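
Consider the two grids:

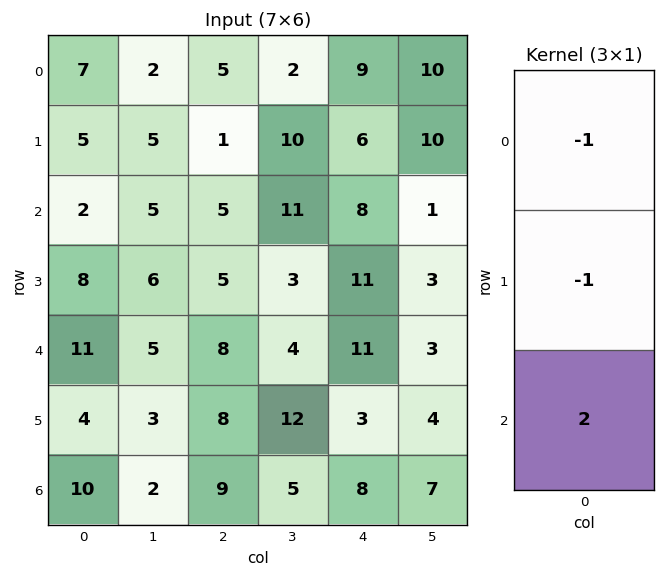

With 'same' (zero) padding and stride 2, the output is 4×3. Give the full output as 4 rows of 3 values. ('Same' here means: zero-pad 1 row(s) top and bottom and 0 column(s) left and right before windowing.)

3 -3 3
9 4 8
-11 3 -16
-14 -17 -11

Output[0,0]: The receptive field on the zero-padded input at this output position is [0 / 7 / 5]. Elementwise product with the kernel and sum: 0·-1 + 7·-1 + 5·2.
Output[0,1]: The receptive field on the zero-padded input at this output position is [0 / 5 / 1]. Elementwise product with the kernel and sum: 0·-1 + 5·-1 + 1·2.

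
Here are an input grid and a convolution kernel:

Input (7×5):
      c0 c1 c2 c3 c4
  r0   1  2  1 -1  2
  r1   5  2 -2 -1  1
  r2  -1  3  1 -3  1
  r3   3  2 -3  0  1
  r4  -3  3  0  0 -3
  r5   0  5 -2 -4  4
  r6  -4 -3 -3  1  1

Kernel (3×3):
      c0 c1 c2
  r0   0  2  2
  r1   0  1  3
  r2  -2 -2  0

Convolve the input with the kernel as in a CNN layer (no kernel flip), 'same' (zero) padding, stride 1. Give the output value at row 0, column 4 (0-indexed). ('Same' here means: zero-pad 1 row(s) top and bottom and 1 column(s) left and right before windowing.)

The receptive field on the zero-padded input at this output position is [0 0 0 / -1 2 0 / -1 1 0]. Elementwise product with the kernel and sum: 0·2 + 0·2 + 2·1 + 0·3 + -1·-2 + 1·-2.

2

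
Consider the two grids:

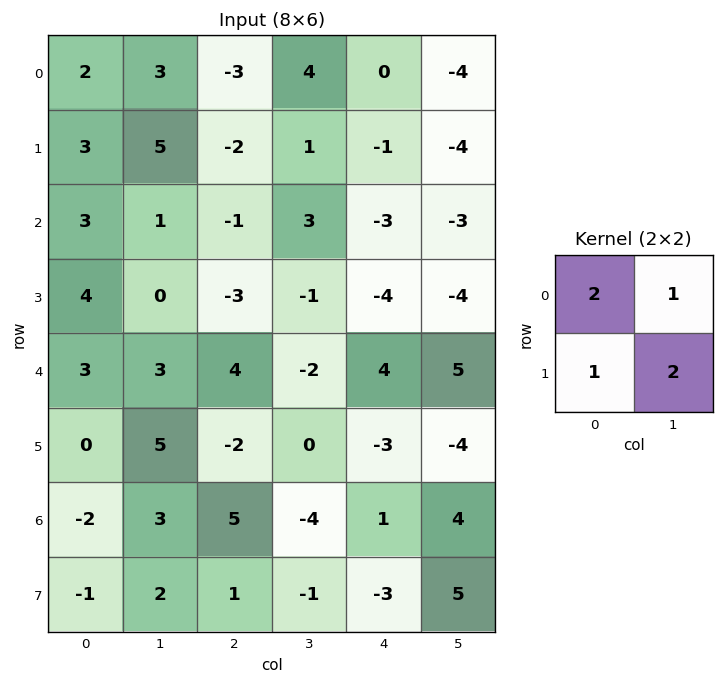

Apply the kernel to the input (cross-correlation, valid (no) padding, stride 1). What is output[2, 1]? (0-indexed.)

-5

The receptive field on the input at this output position is [1 -1 / 0 -3]. Elementwise product with the kernel and sum: 1·2 + -1·1 + 0·1 + -3·2.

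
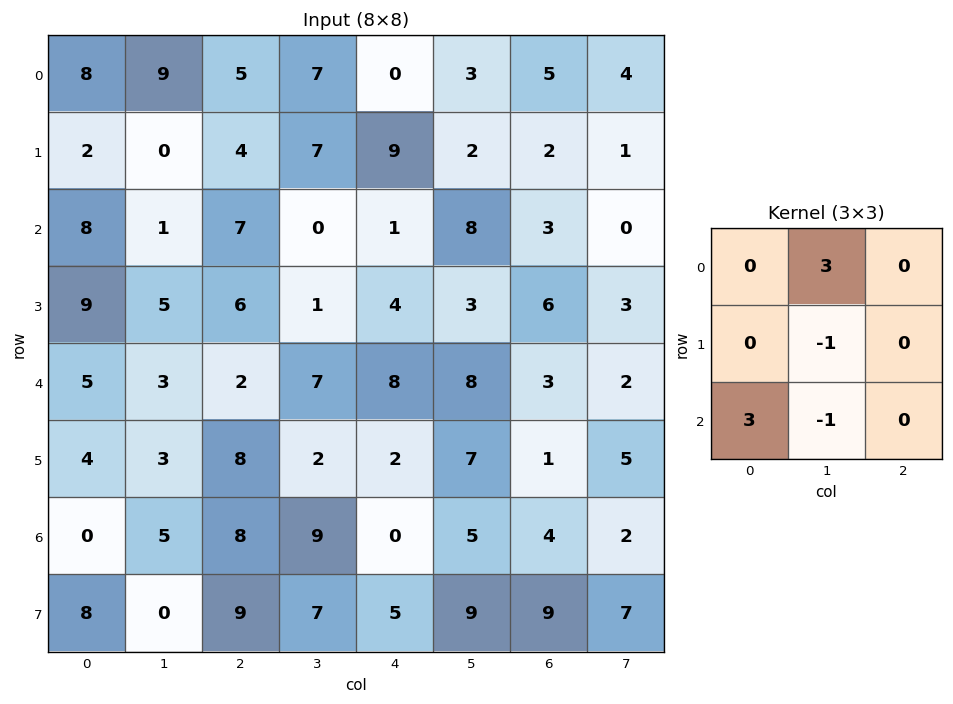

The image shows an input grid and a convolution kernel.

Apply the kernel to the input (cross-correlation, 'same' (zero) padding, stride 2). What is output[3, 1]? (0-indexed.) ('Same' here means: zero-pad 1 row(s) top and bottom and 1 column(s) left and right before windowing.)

7

The receptive field on the zero-padded input at this output position is [3 8 2 / 5 8 9 / 0 9 7]. Elementwise product with the kernel and sum: 8·3 + 8·-1 + 0·3 + 9·-1.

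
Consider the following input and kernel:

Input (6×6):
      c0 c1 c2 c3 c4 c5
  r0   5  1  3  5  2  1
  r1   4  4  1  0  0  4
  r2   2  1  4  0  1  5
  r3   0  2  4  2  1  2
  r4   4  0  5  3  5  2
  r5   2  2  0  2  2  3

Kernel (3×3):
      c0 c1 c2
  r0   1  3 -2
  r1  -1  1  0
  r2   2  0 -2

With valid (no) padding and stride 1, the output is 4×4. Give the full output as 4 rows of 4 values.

-2 -1 19 -1
5 10 3 -7
-3 9 0 -6
-2 15 2 1

Output[0,0]: The receptive field on the input at this output position is [5 1 3 / 4 4 1 / 2 1 4]. Elementwise product with the kernel and sum: 5·1 + 1·3 + 3·-2 + 4·-1 + 4·1 + 2·2 + 4·-2.
Output[0,1]: The receptive field on the input at this output position is [1 3 5 / 4 1 0 / 1 4 0]. Elementwise product with the kernel and sum: 1·1 + 3·3 + 5·-2 + 4·-1 + 1·1 + 1·2 + 0·-2.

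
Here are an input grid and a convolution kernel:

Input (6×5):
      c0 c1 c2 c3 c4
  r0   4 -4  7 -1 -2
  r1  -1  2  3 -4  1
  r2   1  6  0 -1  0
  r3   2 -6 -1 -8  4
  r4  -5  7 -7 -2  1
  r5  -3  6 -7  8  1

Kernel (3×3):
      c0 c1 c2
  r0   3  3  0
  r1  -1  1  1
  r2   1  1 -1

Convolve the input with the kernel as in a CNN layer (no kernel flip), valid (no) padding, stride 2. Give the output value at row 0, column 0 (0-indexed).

The receptive field on the input at this output position is [4 -4 7 / -1 2 3 / 1 6 0]. Elementwise product with the kernel and sum: 4·3 + -4·3 + -1·-1 + 2·1 + 3·1 + 1·1 + 6·1 + 0·-1.

13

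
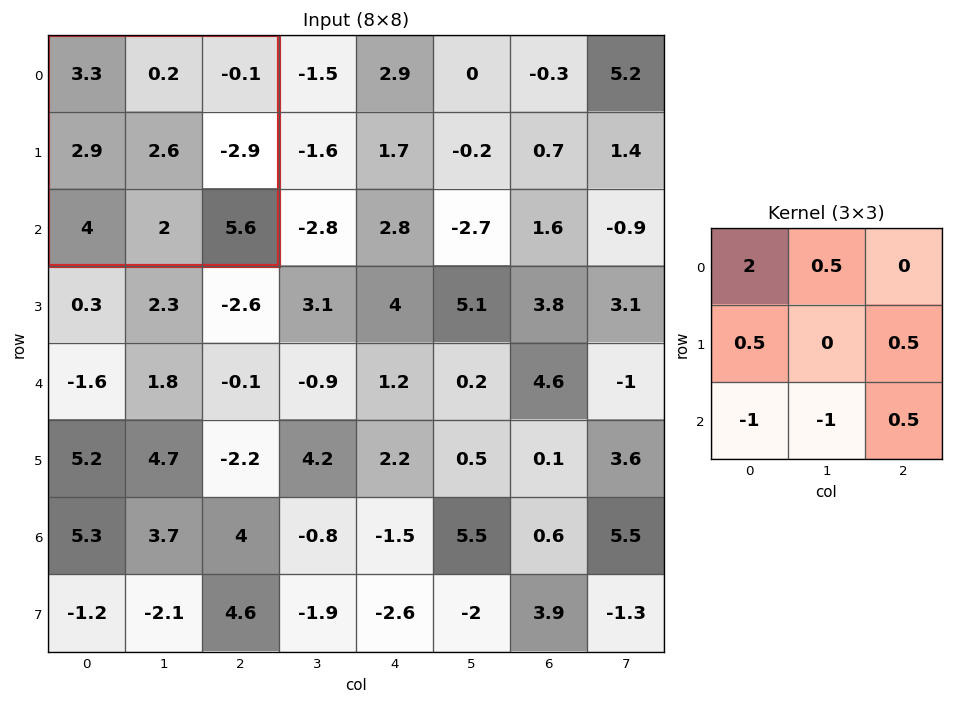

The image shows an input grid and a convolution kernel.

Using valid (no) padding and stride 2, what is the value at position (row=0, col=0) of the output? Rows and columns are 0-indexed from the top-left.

The receptive field on the input at this output position is [3.3 0.2 -0.1 / 2.9 2.6 -2.9 / 4 2 5.6]. Elementwise product with the kernel and sum: 3.3·2 + 0.2·0.5 + 2.9·0.5 + -2.9·0.5 + 4·-1 + 2·-1 + 5.6·0.5.

3.5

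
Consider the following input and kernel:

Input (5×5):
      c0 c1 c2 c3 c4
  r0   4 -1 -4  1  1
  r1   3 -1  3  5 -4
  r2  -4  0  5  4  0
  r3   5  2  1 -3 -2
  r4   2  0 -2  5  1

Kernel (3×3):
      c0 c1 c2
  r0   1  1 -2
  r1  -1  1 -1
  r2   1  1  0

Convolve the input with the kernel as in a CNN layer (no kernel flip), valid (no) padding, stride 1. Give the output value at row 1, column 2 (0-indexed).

The receptive field on the input at this output position is [3 5 -4 / 5 4 0 / 1 -3 -2]. Elementwise product with the kernel and sum: 3·1 + 5·1 + -4·-2 + 5·-1 + 4·1 + 0·-1 + 1·1 + -3·1.

13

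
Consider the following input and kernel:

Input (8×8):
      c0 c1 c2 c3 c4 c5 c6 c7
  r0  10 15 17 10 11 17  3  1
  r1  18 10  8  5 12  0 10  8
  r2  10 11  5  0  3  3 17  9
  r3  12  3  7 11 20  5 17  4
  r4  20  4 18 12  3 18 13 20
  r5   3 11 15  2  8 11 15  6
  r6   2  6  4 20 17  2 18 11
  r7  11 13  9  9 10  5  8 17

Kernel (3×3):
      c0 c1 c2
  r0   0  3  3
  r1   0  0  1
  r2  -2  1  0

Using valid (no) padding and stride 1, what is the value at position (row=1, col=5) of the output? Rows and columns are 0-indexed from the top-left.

70

The receptive field on the input at this output position is [0 10 8 / 3 17 9 / 5 17 4]. Elementwise product with the kernel and sum: 10·3 + 8·3 + 9·1 + 5·-2 + 17·1.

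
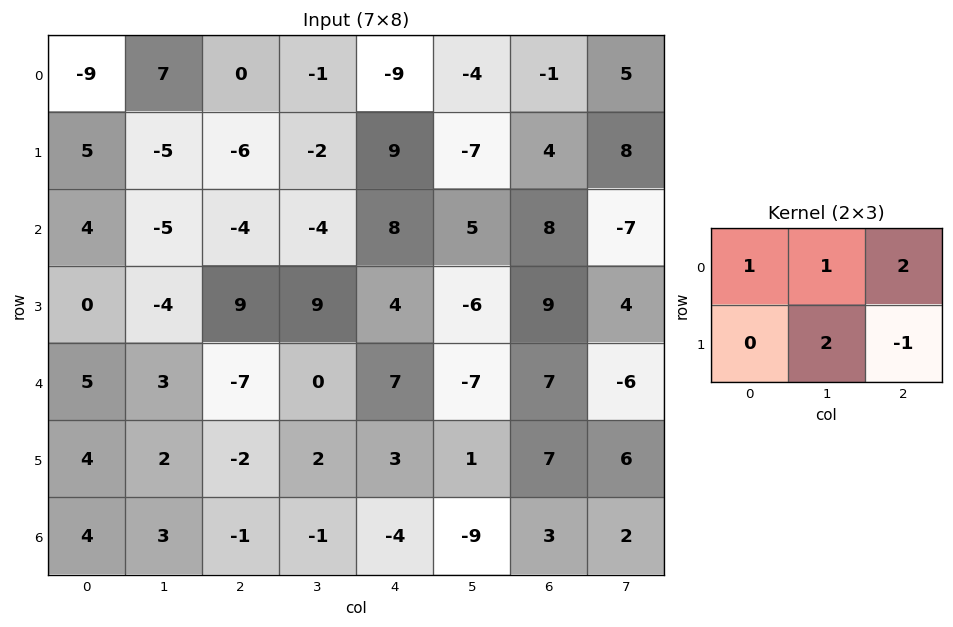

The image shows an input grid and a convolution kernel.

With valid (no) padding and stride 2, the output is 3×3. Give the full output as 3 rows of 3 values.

Output[0,0]: The receptive field on the input at this output position is [-9 7 0 / 5 -5 -6]. Elementwise product with the kernel and sum: -9·1 + 7·1 + 0·2 + -5·2 + -6·-1.
Output[0,1]: The receptive field on the input at this output position is [0 -1 -9 / -6 -2 9]. Elementwise product with the kernel and sum: 0·1 + -1·1 + -9·2 + -2·2 + 9·-1.

-6 -32 -33
-26 22 8
0 8 9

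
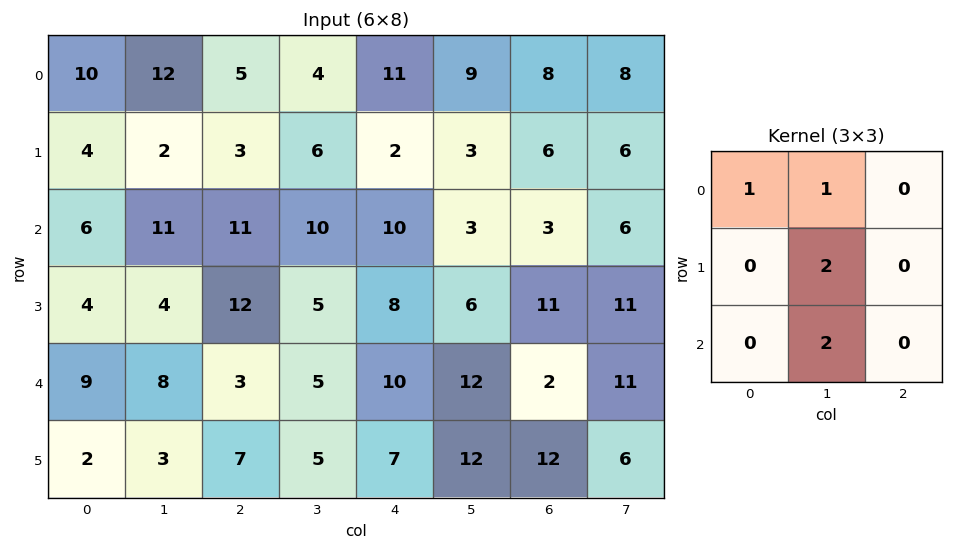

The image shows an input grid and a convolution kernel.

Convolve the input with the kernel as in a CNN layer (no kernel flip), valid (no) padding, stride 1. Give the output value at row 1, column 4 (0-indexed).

The receptive field on the input at this output position is [2 3 6 / 10 3 3 / 8 6 11]. Elementwise product with the kernel and sum: 2·1 + 3·1 + 3·2 + 6·2.

23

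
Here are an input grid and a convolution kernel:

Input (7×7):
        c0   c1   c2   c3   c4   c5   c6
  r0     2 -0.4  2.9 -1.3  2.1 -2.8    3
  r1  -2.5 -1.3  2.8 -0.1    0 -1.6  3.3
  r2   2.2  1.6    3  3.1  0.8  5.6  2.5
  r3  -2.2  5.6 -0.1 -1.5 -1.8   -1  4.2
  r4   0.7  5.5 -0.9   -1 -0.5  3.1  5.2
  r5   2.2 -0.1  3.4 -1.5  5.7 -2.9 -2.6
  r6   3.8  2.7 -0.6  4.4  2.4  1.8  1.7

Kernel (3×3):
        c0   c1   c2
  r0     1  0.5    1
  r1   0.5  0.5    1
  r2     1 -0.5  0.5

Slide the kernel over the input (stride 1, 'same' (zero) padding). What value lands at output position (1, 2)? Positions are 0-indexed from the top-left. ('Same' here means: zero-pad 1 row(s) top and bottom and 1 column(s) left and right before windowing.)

The receptive field on the zero-padded input at this output position is [-0.4 2.9 -1.3 / -1.3 2.8 -0.1 / 1.6 3 3.1]. Elementwise product with the kernel and sum: -0.4·1 + 2.9·0.5 + -1.3·1 + -1.3·0.5 + 2.8·0.5 + -0.1·1 + 1.6·1 + 3·-0.5 + 3.1·0.5.

2.05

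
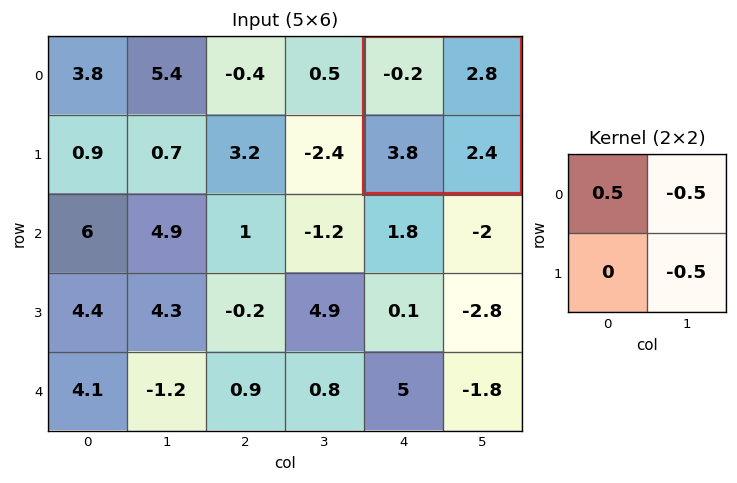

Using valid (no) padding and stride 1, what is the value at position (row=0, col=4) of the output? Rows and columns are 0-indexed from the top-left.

The receptive field on the input at this output position is [-0.2 2.8 / 3.8 2.4]. Elementwise product with the kernel and sum: -0.2·0.5 + 2.8·-0.5 + 2.4·-0.5.

-2.7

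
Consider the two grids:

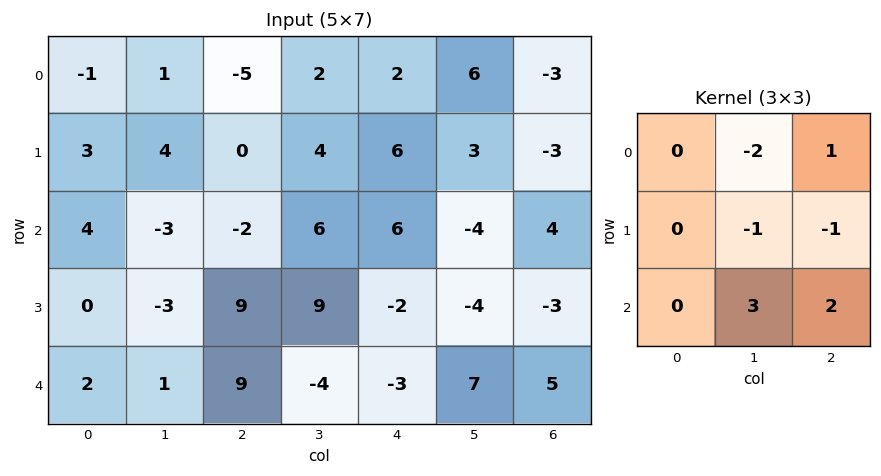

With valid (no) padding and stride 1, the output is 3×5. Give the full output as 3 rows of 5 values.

-24 14 18 3 -19
6 45 9 -25 -27
19 11 -31 -5 50

Output[0,0]: The receptive field on the input at this output position is [-1 1 -5 / 3 4 0 / 4 -3 -2]. Elementwise product with the kernel and sum: 1·-2 + -5·1 + 4·-1 + 0·-1 + -3·3 + -2·2.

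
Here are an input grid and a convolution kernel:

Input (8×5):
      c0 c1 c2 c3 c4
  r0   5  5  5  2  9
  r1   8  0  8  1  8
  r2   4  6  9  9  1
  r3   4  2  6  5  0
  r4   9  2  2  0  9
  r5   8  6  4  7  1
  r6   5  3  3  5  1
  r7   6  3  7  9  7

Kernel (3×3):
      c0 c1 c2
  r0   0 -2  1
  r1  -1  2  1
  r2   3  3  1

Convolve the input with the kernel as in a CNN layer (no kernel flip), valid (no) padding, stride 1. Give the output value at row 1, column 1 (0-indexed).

35

The receptive field on the input at this output position is [0 8 1 / 6 9 9 / 2 6 5]. Elementwise product with the kernel and sum: 8·-2 + 1·1 + 6·-1 + 9·2 + 9·1 + 2·3 + 6·3 + 5·1.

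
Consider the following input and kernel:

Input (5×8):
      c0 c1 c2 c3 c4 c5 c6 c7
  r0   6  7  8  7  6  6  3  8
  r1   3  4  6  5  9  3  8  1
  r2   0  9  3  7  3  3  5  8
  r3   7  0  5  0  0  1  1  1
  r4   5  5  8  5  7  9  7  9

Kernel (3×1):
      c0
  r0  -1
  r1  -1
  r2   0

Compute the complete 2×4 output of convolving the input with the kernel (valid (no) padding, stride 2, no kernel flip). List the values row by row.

-9 -14 -15 -11
-7 -8 -3 -6

Output[0,0]: The receptive field on the input at this output position is [6 / 3 / 0]. Elementwise product with the kernel and sum: 6·-1 + 3·-1.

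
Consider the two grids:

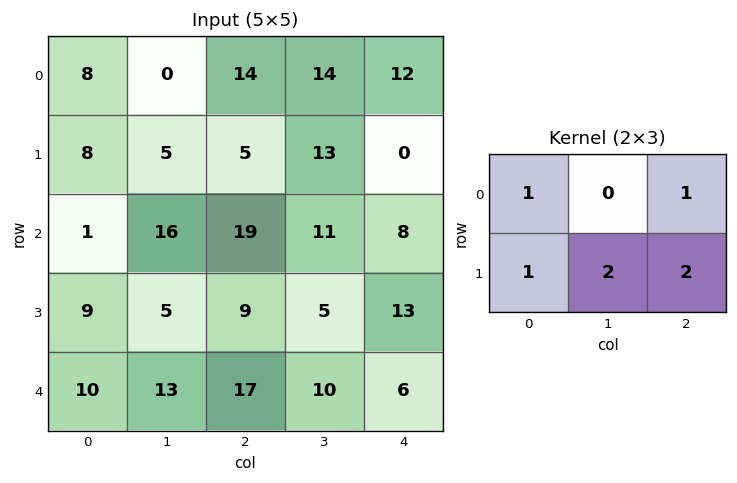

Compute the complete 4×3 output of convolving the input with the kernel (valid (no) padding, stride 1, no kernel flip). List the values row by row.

Output[0,0]: The receptive field on the input at this output position is [8 0 14 / 8 5 5]. Elementwise product with the kernel and sum: 8·1 + 14·1 + 8·1 + 5·2 + 5·2.
Output[0,1]: The receptive field on the input at this output position is [0 14 14 / 5 5 13]. Elementwise product with the kernel and sum: 0·1 + 14·1 + 5·1 + 5·2 + 13·2.

50 55 57
84 94 62
57 60 72
88 77 71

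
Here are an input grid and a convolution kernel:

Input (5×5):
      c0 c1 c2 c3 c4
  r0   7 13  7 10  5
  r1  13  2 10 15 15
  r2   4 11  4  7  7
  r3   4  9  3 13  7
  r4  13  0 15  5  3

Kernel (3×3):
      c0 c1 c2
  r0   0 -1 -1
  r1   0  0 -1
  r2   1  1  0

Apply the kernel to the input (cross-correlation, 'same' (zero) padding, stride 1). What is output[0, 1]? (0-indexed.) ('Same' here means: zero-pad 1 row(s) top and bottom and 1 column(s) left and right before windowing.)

8

The receptive field on the zero-padded input at this output position is [0 0 0 / 7 13 7 / 13 2 10]. Elementwise product with the kernel and sum: 0·-1 + 0·-1 + 7·-1 + 13·1 + 2·1.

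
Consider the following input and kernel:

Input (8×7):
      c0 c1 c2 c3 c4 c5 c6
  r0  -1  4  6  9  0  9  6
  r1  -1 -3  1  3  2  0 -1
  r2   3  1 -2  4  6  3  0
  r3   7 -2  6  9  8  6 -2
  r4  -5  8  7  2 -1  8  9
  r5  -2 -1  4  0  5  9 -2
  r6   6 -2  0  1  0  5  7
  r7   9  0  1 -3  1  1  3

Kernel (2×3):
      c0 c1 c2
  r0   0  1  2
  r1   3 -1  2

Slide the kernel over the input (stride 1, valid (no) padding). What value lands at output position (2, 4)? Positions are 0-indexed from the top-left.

17

The receptive field on the input at this output position is [6 3 0 / 8 6 -2]. Elementwise product with the kernel and sum: 3·1 + 0·2 + 8·3 + 6·-1 + -2·2.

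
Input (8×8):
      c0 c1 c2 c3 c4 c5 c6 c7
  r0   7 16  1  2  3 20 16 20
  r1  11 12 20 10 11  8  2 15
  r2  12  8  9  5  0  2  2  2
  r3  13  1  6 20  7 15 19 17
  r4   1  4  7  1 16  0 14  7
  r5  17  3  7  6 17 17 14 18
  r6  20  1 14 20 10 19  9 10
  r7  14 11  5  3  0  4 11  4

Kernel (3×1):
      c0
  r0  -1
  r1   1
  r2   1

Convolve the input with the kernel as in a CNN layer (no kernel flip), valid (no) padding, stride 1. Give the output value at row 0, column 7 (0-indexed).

-3

The receptive field on the input at this output position is [20 / 15 / 2]. Elementwise product with the kernel and sum: 20·-1 + 15·1 + 2·1.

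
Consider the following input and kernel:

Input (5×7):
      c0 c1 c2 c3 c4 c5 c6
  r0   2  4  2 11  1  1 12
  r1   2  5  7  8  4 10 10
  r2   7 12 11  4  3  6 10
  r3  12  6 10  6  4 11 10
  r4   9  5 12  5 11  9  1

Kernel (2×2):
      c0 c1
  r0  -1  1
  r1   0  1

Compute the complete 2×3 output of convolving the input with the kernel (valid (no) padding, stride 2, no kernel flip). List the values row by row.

Output[0,0]: The receptive field on the input at this output position is [2 4 / 2 5]. Elementwise product with the kernel and sum: 2·-1 + 4·1 + 5·1.
Output[0,1]: The receptive field on the input at this output position is [2 11 / 7 8]. Elementwise product with the kernel and sum: 2·-1 + 11·1 + 8·1.

7 17 10
11 -1 14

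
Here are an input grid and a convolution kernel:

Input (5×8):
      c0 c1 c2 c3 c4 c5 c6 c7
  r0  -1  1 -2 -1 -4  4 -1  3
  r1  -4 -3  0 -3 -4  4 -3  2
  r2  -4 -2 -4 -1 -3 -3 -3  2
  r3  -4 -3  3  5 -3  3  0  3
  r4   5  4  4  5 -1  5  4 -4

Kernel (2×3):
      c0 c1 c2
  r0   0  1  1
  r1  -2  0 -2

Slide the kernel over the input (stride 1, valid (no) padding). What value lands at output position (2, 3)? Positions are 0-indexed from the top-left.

The receptive field on the input at this output position is [-1 -3 -3 / 5 -3 3]. Elementwise product with the kernel and sum: -3·1 + -3·1 + 5·-2 + 3·-2.

-22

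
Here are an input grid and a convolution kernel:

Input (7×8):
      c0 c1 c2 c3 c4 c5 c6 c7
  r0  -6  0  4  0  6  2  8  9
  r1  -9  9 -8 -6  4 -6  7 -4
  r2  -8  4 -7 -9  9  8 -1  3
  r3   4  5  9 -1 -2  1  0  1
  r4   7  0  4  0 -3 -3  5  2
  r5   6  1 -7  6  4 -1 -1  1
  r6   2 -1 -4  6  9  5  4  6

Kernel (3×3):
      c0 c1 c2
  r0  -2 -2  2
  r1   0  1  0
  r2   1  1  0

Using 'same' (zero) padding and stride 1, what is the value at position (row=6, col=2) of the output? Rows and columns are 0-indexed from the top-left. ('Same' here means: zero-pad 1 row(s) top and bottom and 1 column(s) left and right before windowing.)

The receptive field on the zero-padded input at this output position is [1 -7 6 / -1 -4 6 / 0 0 0]. Elementwise product with the kernel and sum: 1·-2 + -7·-2 + 6·2 + -4·1 + 0·1 + 0·1.

20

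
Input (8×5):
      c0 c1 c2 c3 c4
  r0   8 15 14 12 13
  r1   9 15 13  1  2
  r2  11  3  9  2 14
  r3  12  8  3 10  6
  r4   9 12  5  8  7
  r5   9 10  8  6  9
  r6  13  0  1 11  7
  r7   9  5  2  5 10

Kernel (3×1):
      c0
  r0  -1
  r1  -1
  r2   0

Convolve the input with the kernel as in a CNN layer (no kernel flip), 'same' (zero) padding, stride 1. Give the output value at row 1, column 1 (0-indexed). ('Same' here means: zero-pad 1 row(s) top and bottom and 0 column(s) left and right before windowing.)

-30

The receptive field on the zero-padded input at this output position is [15 / 15 / 3]. Elementwise product with the kernel and sum: 15·-1 + 15·-1.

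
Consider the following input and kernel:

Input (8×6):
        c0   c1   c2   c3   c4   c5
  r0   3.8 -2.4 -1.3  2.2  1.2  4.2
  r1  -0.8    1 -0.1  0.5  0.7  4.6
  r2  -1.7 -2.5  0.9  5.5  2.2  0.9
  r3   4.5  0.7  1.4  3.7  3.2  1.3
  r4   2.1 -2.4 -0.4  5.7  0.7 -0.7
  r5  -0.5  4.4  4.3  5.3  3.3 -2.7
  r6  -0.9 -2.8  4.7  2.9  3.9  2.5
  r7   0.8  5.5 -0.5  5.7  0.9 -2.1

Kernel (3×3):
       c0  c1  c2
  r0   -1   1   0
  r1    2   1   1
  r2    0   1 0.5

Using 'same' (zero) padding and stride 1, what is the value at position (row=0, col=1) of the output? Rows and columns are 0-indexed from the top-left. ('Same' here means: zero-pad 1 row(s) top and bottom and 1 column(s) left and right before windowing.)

The receptive field on the zero-padded input at this output position is [0 0 0 / 3.8 -2.4 -1.3 / -0.8 1 -0.1]. Elementwise product with the kernel and sum: 0·-1 + 0·1 + 3.8·2 + -2.4·1 + -1.3·1 + 1·1 + -0.1·0.5.

4.85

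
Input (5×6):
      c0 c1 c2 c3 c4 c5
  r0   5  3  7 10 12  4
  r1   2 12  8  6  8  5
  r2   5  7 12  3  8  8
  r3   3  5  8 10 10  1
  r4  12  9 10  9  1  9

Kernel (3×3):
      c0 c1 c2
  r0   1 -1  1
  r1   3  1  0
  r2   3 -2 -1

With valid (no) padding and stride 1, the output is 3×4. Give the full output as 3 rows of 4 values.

16 44 61 13
11 32 43 29
32 19 62 59

Output[0,0]: The receptive field on the input at this output position is [5 3 7 / 2 12 8 / 5 7 12]. Elementwise product with the kernel and sum: 5·1 + 3·-1 + 7·1 + 2·3 + 12·1 + 5·3 + 7·-2 + 12·-1.
Output[0,1]: The receptive field on the input at this output position is [3 7 10 / 12 8 6 / 7 12 3]. Elementwise product with the kernel and sum: 3·1 + 7·-1 + 10·1 + 12·3 + 8·1 + 7·3 + 12·-2 + 3·-1.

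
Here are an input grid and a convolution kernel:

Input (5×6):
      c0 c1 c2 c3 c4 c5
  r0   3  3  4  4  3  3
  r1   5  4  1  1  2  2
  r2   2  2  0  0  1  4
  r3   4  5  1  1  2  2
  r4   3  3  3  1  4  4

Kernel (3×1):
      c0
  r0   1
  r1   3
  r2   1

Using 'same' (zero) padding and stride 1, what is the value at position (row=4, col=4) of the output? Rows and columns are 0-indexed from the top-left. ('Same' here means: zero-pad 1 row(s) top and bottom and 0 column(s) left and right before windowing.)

The receptive field on the zero-padded input at this output position is [2 / 4 / 0]. Elementwise product with the kernel and sum: 2·1 + 4·3 + 0·1.

14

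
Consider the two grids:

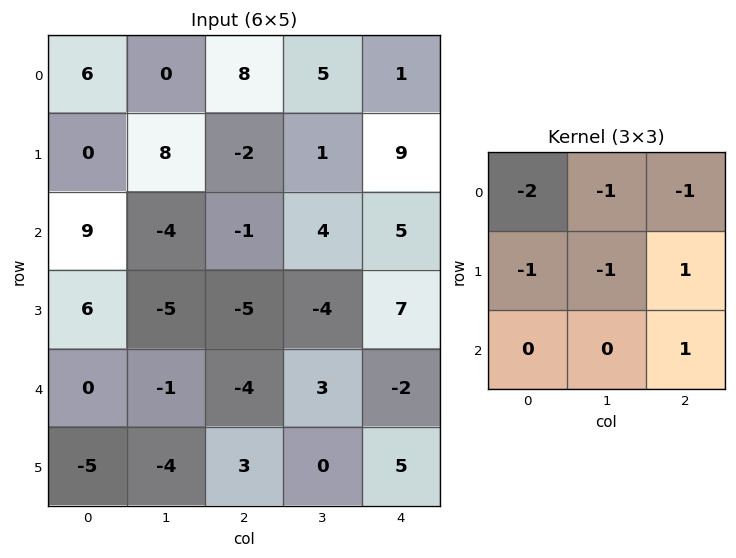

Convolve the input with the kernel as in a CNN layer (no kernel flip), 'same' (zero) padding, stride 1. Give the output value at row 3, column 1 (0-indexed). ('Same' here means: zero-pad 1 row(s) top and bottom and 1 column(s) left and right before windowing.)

The receptive field on the zero-padded input at this output position is [9 -4 -1 / 6 -5 -5 / 0 -1 -4]. Elementwise product with the kernel and sum: 9·-2 + -4·-1 + -1·-1 + 6·-1 + -5·-1 + -5·1 + -4·1.

-23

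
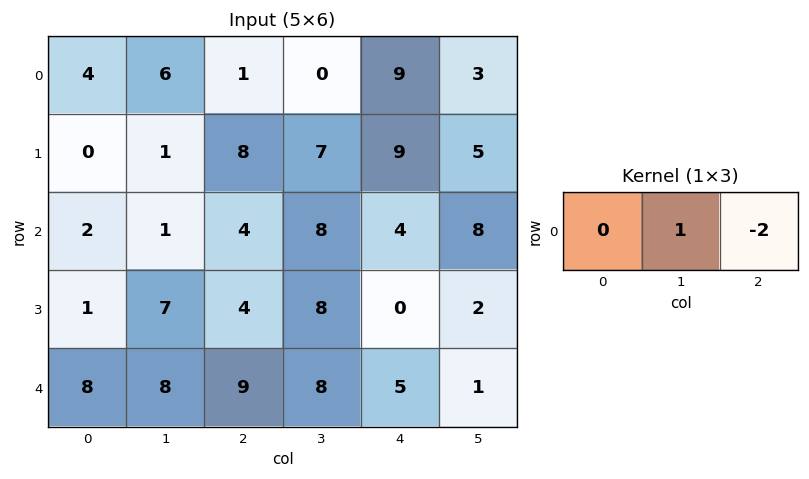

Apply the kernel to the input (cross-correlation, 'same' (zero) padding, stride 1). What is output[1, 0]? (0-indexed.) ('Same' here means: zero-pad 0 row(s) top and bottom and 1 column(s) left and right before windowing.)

-2

The receptive field on the zero-padded input at this output position is [0 0 1]. Elementwise product with the kernel and sum: 0·1 + 1·-2.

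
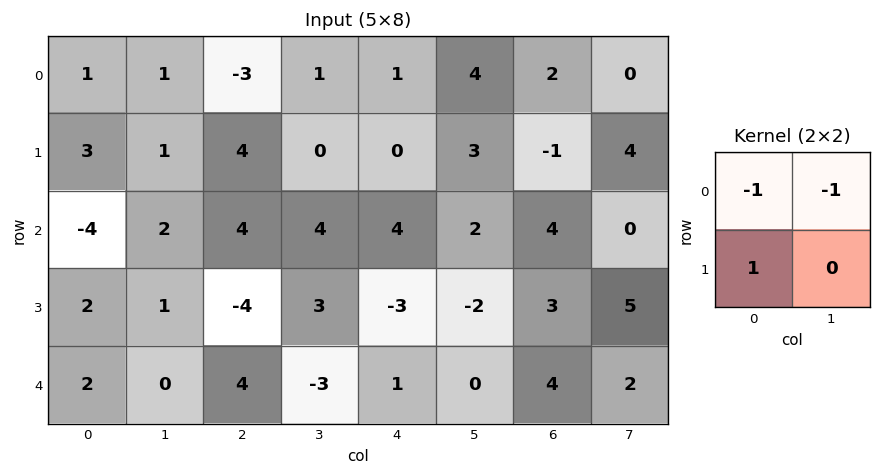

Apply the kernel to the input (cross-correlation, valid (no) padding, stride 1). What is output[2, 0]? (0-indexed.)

4

The receptive field on the input at this output position is [-4 2 / 2 1]. Elementwise product with the kernel and sum: -4·-1 + 2·-1 + 2·1.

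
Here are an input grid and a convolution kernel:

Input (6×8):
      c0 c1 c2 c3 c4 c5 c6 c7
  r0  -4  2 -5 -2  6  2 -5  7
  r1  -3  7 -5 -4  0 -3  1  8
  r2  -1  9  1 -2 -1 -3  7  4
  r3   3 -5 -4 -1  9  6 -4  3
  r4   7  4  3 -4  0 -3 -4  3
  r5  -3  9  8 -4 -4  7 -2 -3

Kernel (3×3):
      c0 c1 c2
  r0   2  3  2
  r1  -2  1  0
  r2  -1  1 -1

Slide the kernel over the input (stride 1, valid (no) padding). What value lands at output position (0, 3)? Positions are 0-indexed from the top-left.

30

The receptive field on the input at this output position is [-2 6 2 / -4 0 -3 / -2 -1 -3]. Elementwise product with the kernel and sum: -2·2 + 6·3 + 2·2 + -4·-2 + 0·1 + -2·-1 + -1·1 + -3·-1.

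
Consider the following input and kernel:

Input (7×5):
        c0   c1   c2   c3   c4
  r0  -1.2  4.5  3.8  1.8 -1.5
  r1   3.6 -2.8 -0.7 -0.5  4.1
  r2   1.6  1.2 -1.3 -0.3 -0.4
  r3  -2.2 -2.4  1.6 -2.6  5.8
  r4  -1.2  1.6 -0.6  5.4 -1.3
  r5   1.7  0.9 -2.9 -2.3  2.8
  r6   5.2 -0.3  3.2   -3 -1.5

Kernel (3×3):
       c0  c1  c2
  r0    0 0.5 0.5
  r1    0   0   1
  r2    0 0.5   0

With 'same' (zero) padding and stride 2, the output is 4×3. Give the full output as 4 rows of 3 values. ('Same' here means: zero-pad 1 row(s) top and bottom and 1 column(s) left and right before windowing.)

6.3 1.45 2.05
0.5 -0.1 4.95
0.15 3.45 4.3
1 -5.6 1.4

Output[0,0]: The receptive field on the zero-padded input at this output position is [0 0 0 / 0 -1.2 4.5 / 0 3.6 -2.8]. Elementwise product with the kernel and sum: 0·0.5 + 0·0.5 + 4.5·1 + 3.6·0.5.
Output[0,1]: The receptive field on the zero-padded input at this output position is [0 0 0 / 4.5 3.8 1.8 / -2.8 -0.7 -0.5]. Elementwise product with the kernel and sum: 0·0.5 + 0·0.5 + 1.8·1 + -0.7·0.5.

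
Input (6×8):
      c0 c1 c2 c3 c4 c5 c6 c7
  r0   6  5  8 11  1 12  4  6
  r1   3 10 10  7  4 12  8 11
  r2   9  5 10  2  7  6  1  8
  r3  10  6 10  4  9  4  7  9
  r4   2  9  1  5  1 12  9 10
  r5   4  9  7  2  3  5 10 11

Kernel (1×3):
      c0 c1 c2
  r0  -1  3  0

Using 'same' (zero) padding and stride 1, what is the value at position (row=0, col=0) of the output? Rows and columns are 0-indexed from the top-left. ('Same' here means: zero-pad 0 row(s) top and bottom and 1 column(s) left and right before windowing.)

The receptive field on the zero-padded input at this output position is [0 6 5]. Elementwise product with the kernel and sum: 0·-1 + 6·3.

18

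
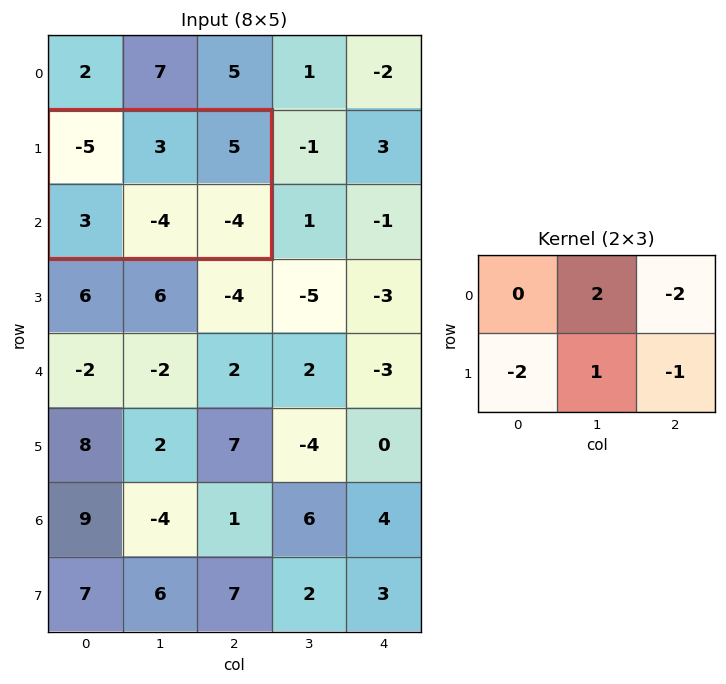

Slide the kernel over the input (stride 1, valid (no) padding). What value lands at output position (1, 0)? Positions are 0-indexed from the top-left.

-10

The receptive field on the input at this output position is [-5 3 5 / 3 -4 -4]. Elementwise product with the kernel and sum: 3·2 + 5·-2 + 3·-2 + -4·1 + -4·-1.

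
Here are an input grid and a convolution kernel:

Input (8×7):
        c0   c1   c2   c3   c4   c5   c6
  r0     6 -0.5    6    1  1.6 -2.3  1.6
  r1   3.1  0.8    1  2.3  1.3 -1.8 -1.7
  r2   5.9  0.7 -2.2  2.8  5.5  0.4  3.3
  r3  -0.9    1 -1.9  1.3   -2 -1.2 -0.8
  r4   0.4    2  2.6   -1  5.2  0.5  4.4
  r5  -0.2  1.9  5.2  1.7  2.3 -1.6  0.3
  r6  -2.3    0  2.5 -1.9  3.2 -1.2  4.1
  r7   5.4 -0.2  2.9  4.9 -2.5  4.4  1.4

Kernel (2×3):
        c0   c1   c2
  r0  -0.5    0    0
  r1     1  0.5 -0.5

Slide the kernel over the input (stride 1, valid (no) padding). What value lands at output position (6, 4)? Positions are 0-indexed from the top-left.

-2.6

The receptive field on the input at this output position is [3.2 -1.2 4.1 / -2.5 4.4 1.4]. Elementwise product with the kernel and sum: 3.2·-0.5 + -2.5·1 + 4.4·0.5 + 1.4·-0.5.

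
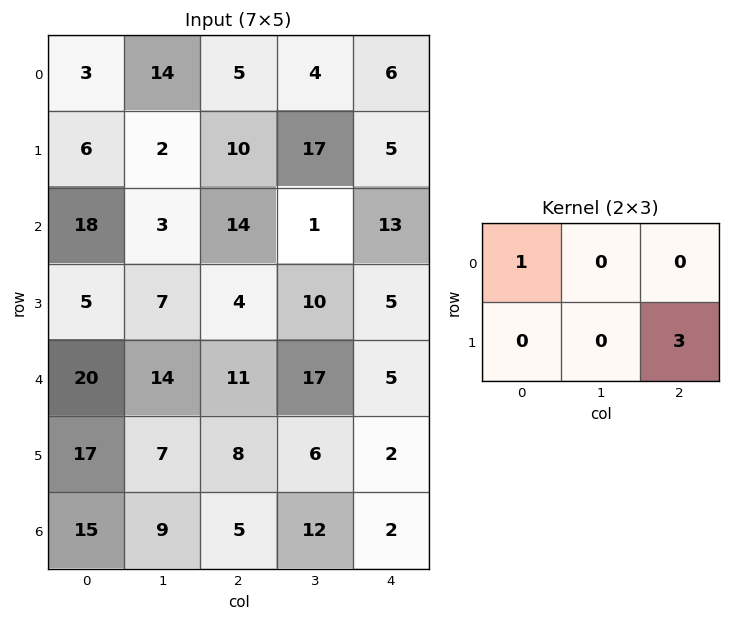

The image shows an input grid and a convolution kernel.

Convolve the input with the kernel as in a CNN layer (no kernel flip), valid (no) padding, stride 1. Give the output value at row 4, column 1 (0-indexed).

The receptive field on the input at this output position is [14 11 17 / 7 8 6]. Elementwise product with the kernel and sum: 14·1 + 6·3.

32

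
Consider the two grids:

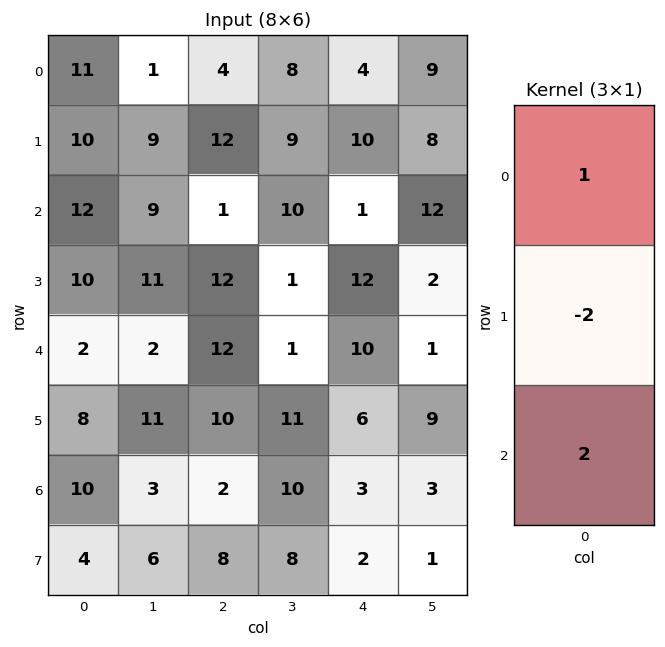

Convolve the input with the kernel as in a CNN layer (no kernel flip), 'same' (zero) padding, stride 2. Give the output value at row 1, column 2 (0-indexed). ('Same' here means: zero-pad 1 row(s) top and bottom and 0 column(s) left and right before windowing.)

The receptive field on the zero-padded input at this output position is [10 / 1 / 12]. Elementwise product with the kernel and sum: 10·1 + 1·-2 + 12·2.

32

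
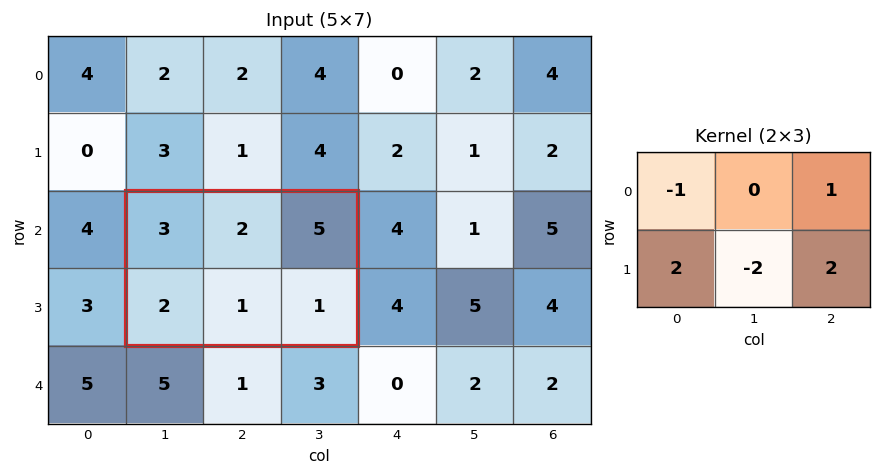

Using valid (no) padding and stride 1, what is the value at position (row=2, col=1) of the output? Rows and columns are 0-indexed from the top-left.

The receptive field on the input at this output position is [3 2 5 / 2 1 1]. Elementwise product with the kernel and sum: 3·-1 + 5·1 + 2·2 + 1·-2 + 1·2.

6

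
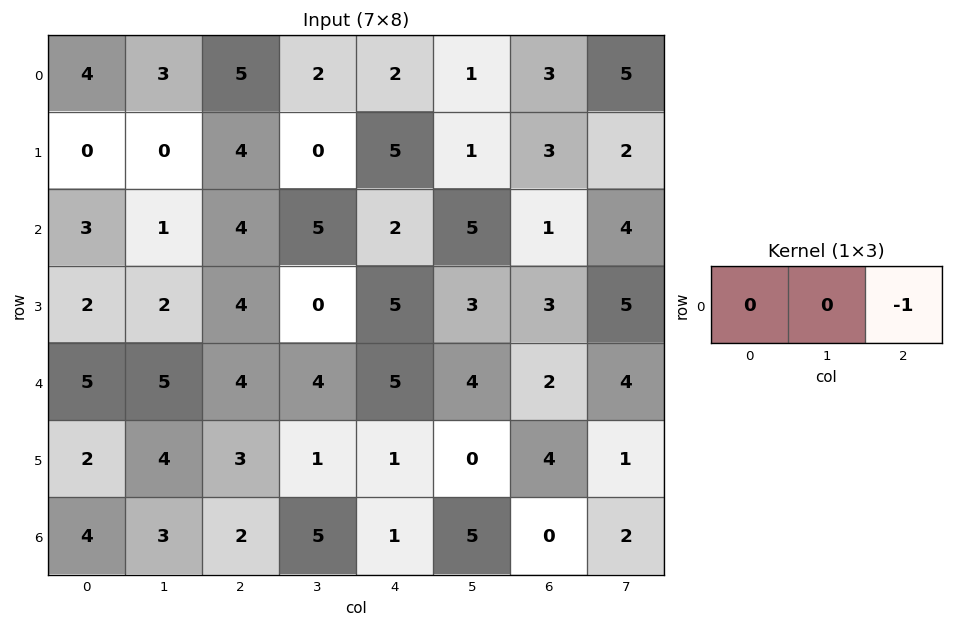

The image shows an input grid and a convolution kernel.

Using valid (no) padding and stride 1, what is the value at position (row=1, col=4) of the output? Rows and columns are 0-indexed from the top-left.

The receptive field on the input at this output position is [5 1 3]. Elementwise product with the kernel and sum: 3·-1.

-3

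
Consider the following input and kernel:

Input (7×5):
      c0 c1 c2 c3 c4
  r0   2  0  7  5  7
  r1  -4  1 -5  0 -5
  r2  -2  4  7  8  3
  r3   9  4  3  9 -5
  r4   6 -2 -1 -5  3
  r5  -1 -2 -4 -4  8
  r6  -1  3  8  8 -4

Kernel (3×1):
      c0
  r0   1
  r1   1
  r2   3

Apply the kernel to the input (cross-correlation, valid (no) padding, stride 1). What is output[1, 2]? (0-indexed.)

11

The receptive field on the input at this output position is [-5 / 7 / 3]. Elementwise product with the kernel and sum: -5·1 + 7·1 + 3·3.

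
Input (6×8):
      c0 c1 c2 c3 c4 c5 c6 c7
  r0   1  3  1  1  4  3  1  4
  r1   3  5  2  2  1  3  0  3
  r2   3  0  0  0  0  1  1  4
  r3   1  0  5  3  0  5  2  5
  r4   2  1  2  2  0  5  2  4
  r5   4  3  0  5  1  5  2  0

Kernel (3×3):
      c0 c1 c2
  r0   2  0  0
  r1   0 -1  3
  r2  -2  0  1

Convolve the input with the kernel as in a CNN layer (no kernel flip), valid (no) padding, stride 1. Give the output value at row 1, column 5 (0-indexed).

The receptive field on the input at this output position is [3 0 3 / 1 1 4 / 5 2 5]. Elementwise product with the kernel and sum: 3·2 + 1·-1 + 4·3 + 5·-2 + 5·1.

12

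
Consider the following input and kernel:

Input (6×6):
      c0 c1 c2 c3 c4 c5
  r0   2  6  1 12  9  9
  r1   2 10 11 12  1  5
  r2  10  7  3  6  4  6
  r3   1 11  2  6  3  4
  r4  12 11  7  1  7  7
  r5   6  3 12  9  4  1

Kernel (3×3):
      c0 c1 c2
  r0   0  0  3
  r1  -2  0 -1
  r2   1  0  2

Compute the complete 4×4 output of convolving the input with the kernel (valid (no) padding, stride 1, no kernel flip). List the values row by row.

Output[0,0]: The receptive field on the input at this output position is [2 6 1 / 2 10 11 / 10 7 3]. Elementwise product with the kernel and sum: 1·3 + 2·-2 + 11·-1 + 10·1 + 3·2.
Output[0,1]: The receptive field on the input at this output position is [6 1 12 / 10 11 12 / 7 3 6]. Elementwise product with the kernel and sum: 12·3 + 10·-2 + 12·-1 + 7·1 + 6·2.

4 23 15 16
15 39 1 11
31 3 26 17
5 16 8 14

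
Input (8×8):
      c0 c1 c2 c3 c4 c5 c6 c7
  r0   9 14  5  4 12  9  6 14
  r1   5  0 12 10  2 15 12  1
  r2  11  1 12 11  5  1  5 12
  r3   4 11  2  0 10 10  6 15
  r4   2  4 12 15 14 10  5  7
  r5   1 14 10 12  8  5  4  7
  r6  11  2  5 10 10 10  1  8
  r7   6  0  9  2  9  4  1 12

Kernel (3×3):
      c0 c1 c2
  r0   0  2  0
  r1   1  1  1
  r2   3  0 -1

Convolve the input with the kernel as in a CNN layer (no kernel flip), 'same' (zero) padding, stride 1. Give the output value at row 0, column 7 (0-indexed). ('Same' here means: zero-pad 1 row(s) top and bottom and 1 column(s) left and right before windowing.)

56

The receptive field on the zero-padded input at this output position is [0 0 0 / 6 14 0 / 12 1 0]. Elementwise product with the kernel and sum: 0·2 + 6·1 + 14·1 + 0·1 + 12·3 + 0·-1.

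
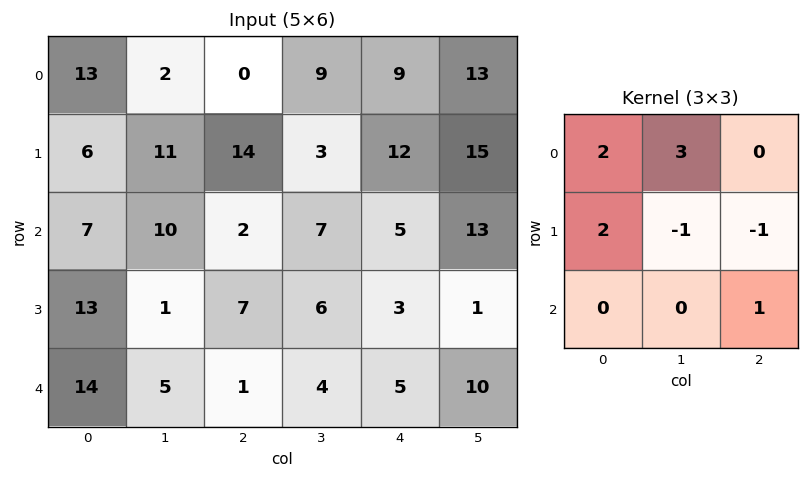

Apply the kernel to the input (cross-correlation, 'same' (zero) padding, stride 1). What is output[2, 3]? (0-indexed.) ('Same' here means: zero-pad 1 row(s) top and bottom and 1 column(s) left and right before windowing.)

The receptive field on the zero-padded input at this output position is [14 3 12 / 2 7 5 / 7 6 3]. Elementwise product with the kernel and sum: 14·2 + 3·3 + 2·2 + 7·-1 + 5·-1 + 3·1.

32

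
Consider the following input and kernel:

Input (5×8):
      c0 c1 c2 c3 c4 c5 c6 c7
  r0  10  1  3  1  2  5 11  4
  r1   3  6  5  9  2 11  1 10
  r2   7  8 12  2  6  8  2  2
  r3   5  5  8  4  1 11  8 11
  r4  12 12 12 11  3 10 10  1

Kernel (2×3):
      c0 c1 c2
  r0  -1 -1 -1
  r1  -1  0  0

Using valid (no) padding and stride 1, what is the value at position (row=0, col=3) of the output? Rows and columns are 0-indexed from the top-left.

-17

The receptive field on the input at this output position is [1 2 5 / 9 2 11]. Elementwise product with the kernel and sum: 1·-1 + 2·-1 + 5·-1 + 9·-1.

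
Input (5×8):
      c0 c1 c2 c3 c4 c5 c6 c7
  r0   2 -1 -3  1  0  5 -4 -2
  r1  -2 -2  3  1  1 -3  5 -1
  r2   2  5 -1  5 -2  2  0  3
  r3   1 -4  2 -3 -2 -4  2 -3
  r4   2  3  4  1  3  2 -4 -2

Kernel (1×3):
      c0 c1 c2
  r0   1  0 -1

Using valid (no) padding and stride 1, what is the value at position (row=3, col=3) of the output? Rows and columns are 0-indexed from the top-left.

1

The receptive field on the input at this output position is [-3 -2 -4]. Elementwise product with the kernel and sum: -3·1 + -4·-1.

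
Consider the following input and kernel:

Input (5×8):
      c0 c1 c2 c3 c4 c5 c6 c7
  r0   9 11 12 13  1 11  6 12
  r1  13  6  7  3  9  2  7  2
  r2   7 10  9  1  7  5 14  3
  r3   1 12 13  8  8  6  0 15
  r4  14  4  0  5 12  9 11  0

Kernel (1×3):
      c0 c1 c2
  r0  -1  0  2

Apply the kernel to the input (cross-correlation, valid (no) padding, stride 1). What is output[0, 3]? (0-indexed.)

9

The receptive field on the input at this output position is [13 1 11]. Elementwise product with the kernel and sum: 13·-1 + 11·2.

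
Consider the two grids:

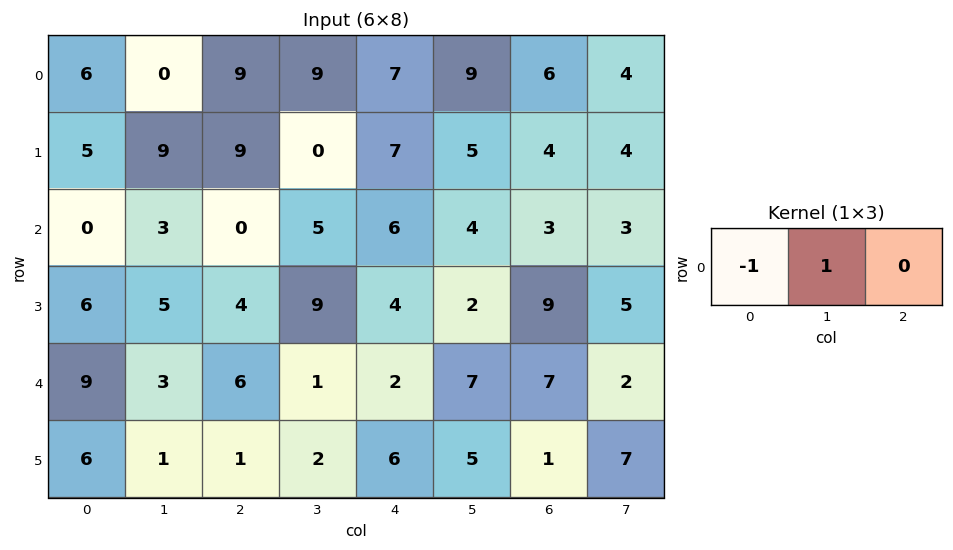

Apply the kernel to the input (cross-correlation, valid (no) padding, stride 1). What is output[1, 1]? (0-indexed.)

0

The receptive field on the input at this output position is [9 9 0]. Elementwise product with the kernel and sum: 9·-1 + 9·1.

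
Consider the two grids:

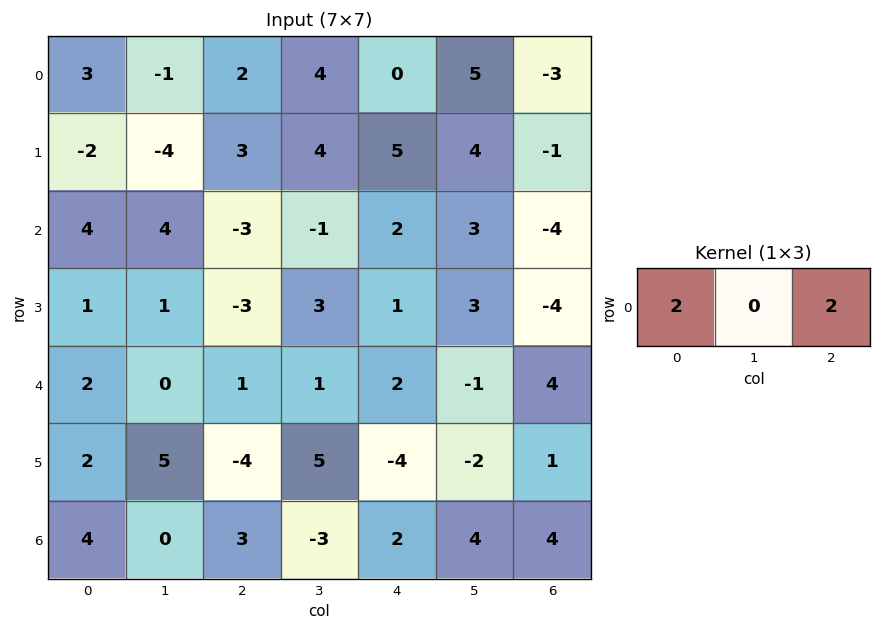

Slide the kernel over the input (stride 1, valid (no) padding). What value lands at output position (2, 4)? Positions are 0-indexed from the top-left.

The receptive field on the input at this output position is [2 3 -4]. Elementwise product with the kernel and sum: 2·2 + -4·2.

-4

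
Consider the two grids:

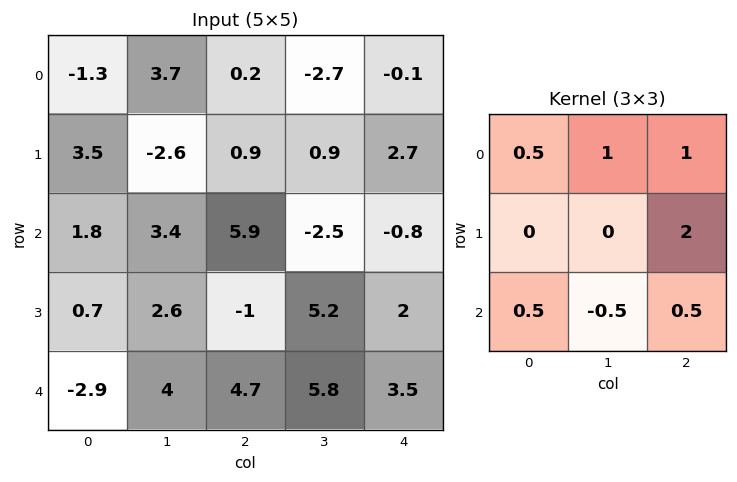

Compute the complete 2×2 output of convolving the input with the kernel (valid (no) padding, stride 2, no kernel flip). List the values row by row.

Output[0,0]: The receptive field on the input at this output position is [-1.3 3.7 0.2 / 3.5 -2.6 0.9 / 1.8 3.4 5.9]. Elementwise product with the kernel and sum: -1.3·0.5 + 3.7·1 + 0.2·1 + 0.9·2 + 1.8·0.5 + 3.4·-0.5 + 5.9·0.5.

7.2 6.5
7.1 4.85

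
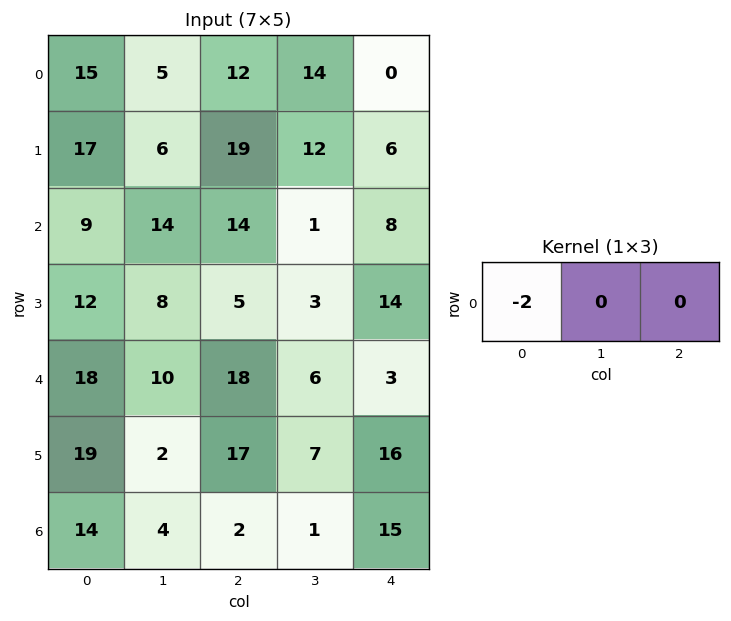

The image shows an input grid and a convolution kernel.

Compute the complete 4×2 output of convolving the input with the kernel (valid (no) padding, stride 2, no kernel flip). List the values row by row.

-30 -24
-18 -28
-36 -36
-28 -4

Output[0,0]: The receptive field on the input at this output position is [15 5 12]. Elementwise product with the kernel and sum: 15·-2.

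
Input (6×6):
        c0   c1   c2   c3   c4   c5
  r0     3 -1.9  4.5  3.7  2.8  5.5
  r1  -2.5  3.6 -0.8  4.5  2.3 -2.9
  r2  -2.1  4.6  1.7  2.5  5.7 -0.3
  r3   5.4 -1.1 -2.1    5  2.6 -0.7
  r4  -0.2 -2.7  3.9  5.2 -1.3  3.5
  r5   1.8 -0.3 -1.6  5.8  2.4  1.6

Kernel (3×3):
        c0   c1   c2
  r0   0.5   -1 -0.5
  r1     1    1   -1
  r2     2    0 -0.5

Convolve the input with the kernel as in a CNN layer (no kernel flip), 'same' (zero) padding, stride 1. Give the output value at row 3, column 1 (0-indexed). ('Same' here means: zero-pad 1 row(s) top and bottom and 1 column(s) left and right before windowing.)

The receptive field on the zero-padded input at this output position is [-2.1 4.6 1.7 / 5.4 -1.1 -2.1 / -0.2 -2.7 3.9]. Elementwise product with the kernel and sum: -2.1·0.5 + 4.6·-1 + 1.7·-0.5 + 5.4·1 + -1.1·1 + -2.1·-1 + -0.2·2 + 3.9·-0.5.

-2.45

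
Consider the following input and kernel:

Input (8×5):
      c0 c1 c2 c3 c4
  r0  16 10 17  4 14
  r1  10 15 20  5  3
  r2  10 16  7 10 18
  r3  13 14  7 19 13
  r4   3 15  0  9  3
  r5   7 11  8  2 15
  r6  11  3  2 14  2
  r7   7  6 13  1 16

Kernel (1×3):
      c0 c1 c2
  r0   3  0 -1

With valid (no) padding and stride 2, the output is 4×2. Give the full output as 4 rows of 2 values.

31 37
23 3
9 -3
31 4

Output[0,0]: The receptive field on the input at this output position is [16 10 17]. Elementwise product with the kernel and sum: 16·3 + 17·-1.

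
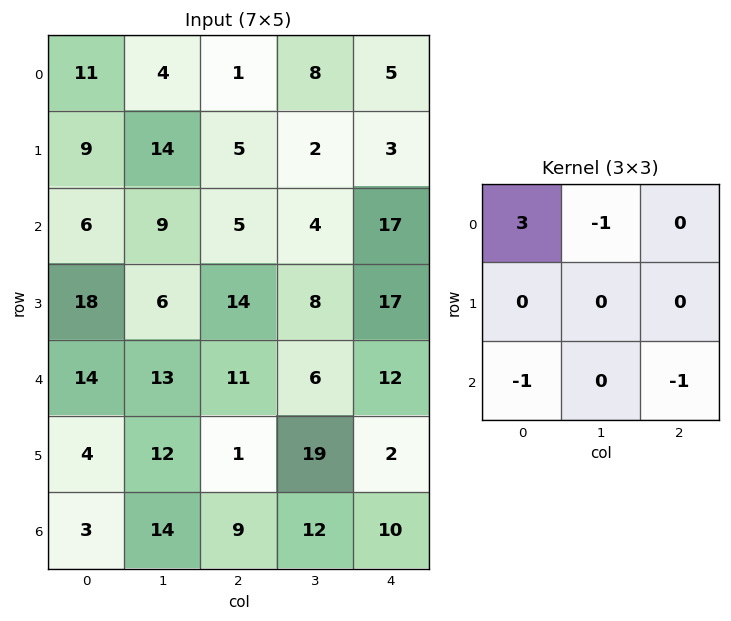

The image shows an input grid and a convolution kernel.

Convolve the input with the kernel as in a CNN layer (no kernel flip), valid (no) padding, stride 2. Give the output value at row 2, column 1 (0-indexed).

The receptive field on the input at this output position is [11 6 12 / 1 19 2 / 9 12 10]. Elementwise product with the kernel and sum: 11·3 + 6·-1 + 9·-1 + 10·-1.

8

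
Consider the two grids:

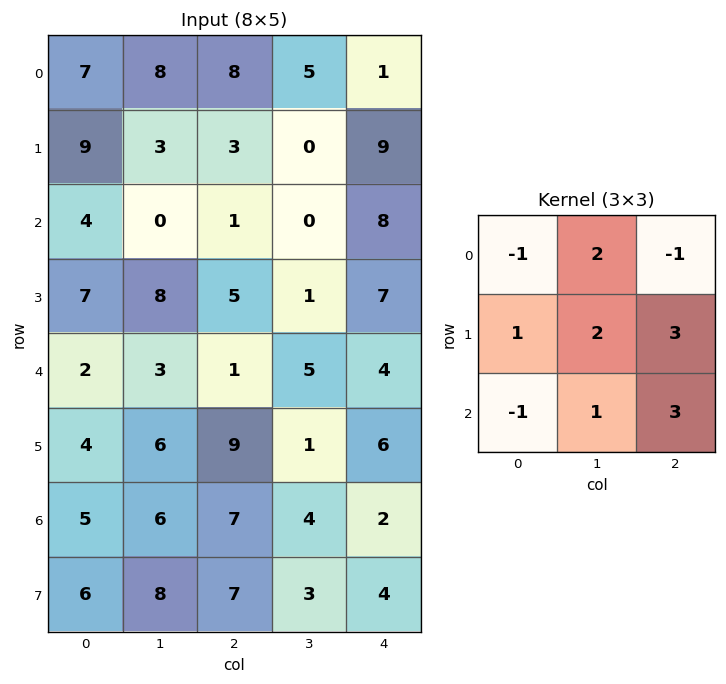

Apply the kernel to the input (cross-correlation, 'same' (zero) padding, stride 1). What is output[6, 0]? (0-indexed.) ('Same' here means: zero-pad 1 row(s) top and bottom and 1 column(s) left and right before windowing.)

60

The receptive field on the zero-padded input at this output position is [0 4 6 / 0 5 6 / 0 6 8]. Elementwise product with the kernel and sum: 0·-1 + 4·2 + 6·-1 + 0·1 + 5·2 + 6·3 + 0·-1 + 6·1 + 8·3.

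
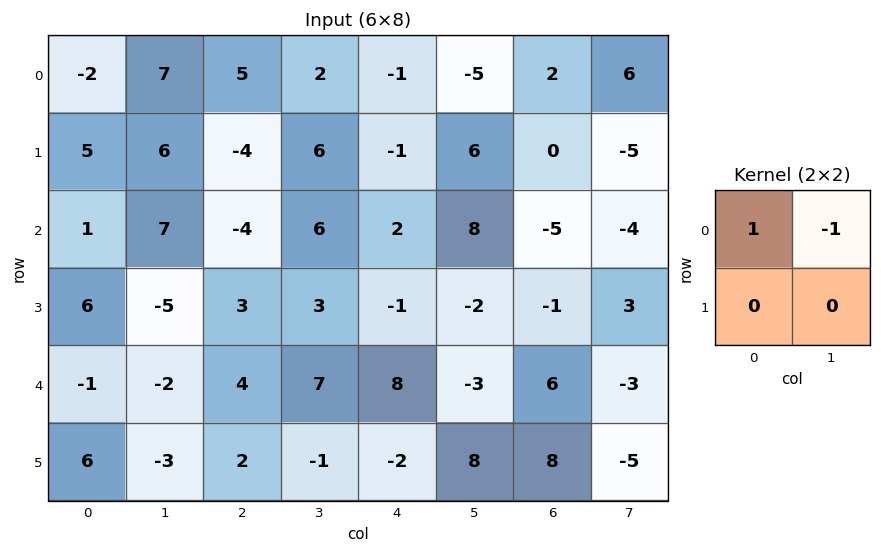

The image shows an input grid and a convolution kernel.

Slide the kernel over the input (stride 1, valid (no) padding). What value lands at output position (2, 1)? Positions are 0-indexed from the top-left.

11

The receptive field on the input at this output position is [7 -4 / -5 3]. Elementwise product with the kernel and sum: 7·1 + -4·-1.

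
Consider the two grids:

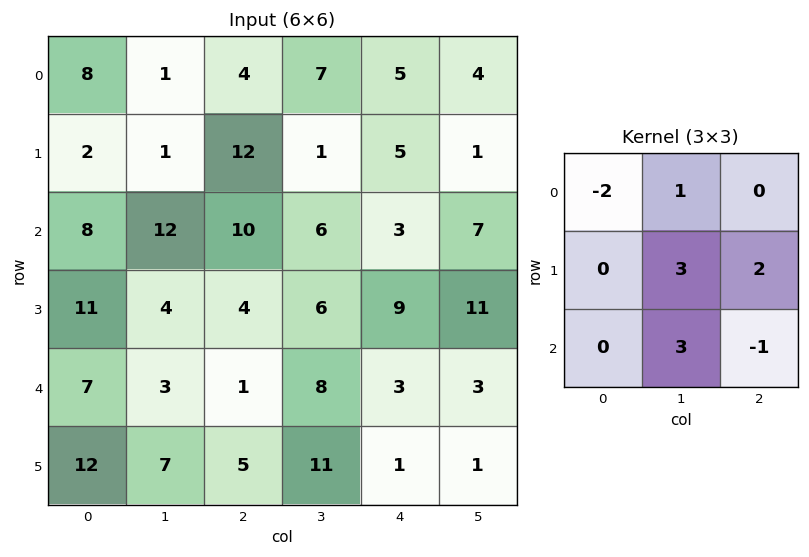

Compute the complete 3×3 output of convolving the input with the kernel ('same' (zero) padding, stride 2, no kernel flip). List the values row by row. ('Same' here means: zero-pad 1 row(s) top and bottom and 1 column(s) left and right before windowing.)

31 61 37
79 58 42
67 19 14

Output[0,0]: The receptive field on the zero-padded input at this output position is [0 0 0 / 0 8 1 / 0 2 1]. Elementwise product with the kernel and sum: 0·-2 + 0·1 + 8·3 + 1·2 + 2·3 + 1·-1.
Output[0,1]: The receptive field on the zero-padded input at this output position is [0 0 0 / 1 4 7 / 1 12 1]. Elementwise product with the kernel and sum: 0·-2 + 0·1 + 4·3 + 7·2 + 12·3 + 1·-1.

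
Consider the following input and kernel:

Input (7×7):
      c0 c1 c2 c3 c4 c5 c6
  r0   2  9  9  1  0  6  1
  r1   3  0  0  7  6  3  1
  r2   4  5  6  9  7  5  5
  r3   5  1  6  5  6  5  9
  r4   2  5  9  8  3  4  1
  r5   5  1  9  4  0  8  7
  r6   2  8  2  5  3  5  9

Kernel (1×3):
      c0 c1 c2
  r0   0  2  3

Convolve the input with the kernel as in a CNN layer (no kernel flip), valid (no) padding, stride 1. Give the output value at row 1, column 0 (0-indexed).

0

The receptive field on the input at this output position is [3 0 0]. Elementwise product with the kernel and sum: 0·2 + 0·3.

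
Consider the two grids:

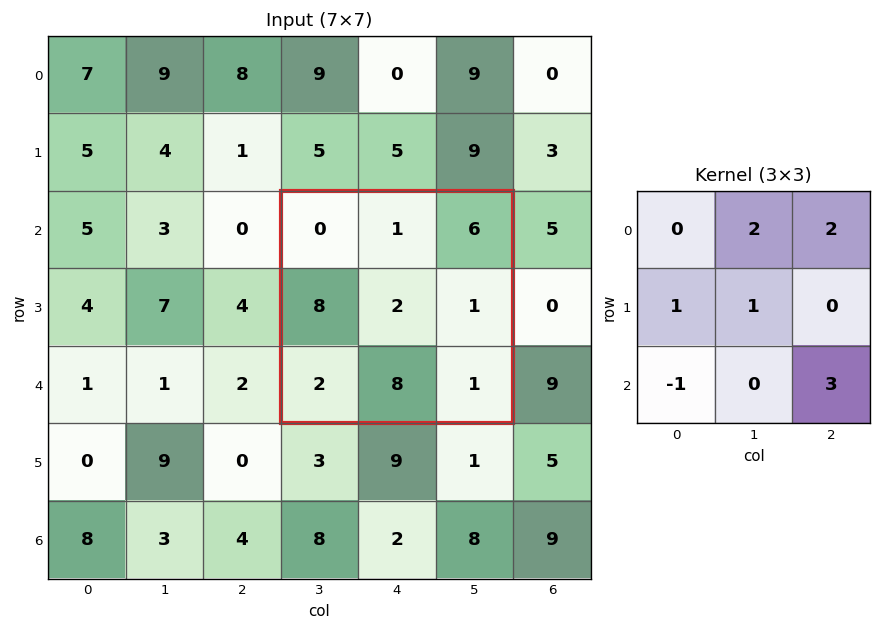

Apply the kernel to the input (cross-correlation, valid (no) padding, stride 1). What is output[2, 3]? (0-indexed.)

The receptive field on the input at this output position is [0 1 6 / 8 2 1 / 2 8 1]. Elementwise product with the kernel and sum: 1·2 + 6·2 + 8·1 + 2·1 + 2·-1 + 1·3.

25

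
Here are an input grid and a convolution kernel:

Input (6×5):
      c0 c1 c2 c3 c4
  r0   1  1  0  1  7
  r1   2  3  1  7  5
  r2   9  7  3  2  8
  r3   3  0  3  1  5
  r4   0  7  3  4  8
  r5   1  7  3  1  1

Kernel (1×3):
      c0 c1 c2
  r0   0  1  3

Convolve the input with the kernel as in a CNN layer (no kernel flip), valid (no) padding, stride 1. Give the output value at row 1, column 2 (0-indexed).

The receptive field on the input at this output position is [1 7 5]. Elementwise product with the kernel and sum: 7·1 + 5·3.

22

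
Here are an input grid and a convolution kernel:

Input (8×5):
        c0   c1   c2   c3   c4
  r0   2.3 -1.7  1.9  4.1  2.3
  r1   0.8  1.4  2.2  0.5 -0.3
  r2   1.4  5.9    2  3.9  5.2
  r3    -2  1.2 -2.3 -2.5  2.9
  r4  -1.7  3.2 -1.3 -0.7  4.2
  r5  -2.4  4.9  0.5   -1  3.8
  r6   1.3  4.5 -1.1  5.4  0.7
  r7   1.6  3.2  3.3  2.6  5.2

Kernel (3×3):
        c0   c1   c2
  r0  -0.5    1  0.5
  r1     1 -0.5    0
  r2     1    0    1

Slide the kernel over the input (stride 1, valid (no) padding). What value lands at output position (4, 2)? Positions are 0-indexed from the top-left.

The receptive field on the input at this output position is [-1.3 -0.7 4.2 / 0.5 -1 3.8 / -1.1 5.4 0.7]. Elementwise product with the kernel and sum: -1.3·-0.5 + -0.7·1 + 4.2·0.5 + 0.5·1 + -1·-0.5 + -1.1·1 + 0.7·1.

2.65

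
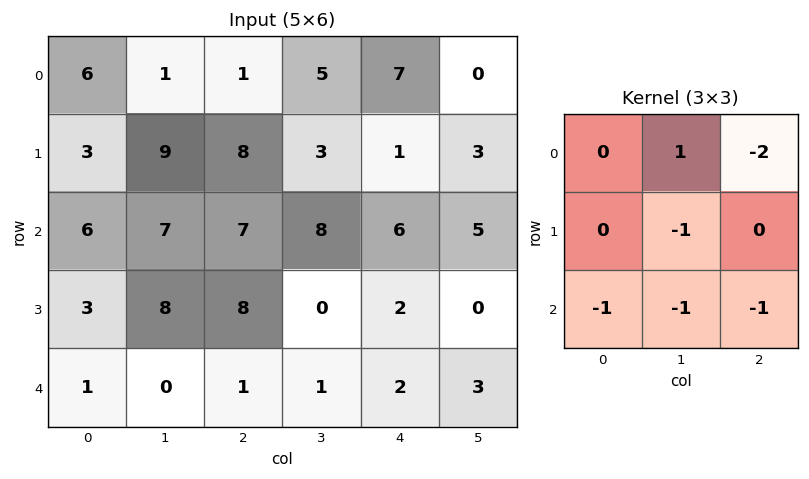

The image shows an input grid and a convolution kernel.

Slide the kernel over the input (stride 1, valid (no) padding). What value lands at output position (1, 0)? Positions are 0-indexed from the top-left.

The receptive field on the input at this output position is [3 9 8 / 6 7 7 / 3 8 8]. Elementwise product with the kernel and sum: 9·1 + 8·-2 + 7·-1 + 3·-1 + 8·-1 + 8·-1.

-33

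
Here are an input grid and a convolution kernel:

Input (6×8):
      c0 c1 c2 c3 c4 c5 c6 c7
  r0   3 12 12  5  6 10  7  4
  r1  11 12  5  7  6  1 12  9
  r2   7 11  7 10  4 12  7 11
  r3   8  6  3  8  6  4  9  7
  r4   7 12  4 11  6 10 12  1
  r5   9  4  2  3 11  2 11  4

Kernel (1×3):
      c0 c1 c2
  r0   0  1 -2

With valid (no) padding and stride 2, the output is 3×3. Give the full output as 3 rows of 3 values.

-12 -7 -4
-3 2 -2
4 -1 -14

Output[0,0]: The receptive field on the input at this output position is [3 12 12]. Elementwise product with the kernel and sum: 12·1 + 12·-2.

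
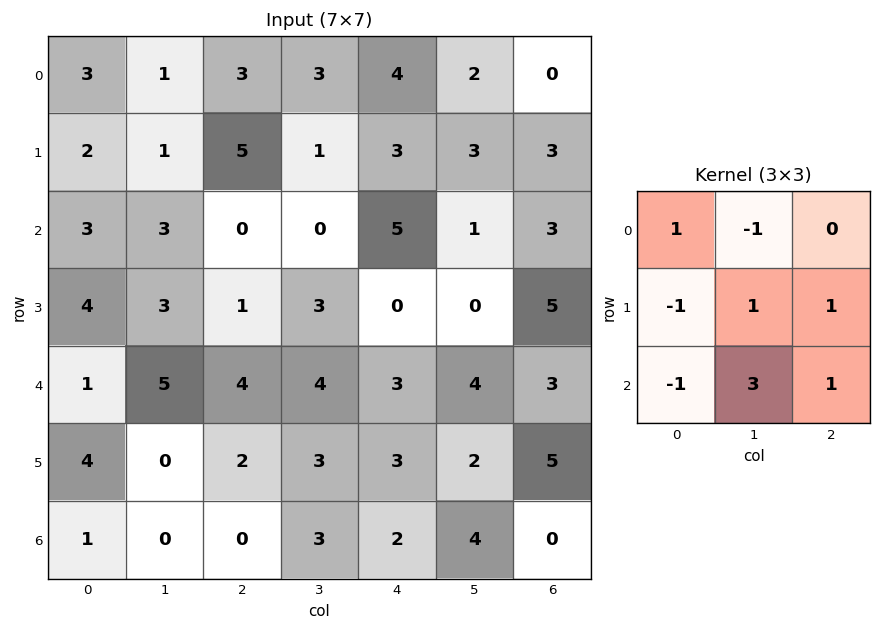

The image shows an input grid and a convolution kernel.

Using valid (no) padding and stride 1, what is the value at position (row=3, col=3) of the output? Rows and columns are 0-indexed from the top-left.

The receptive field on the input at this output position is [3 0 0 / 4 3 4 / 3 3 2]. Elementwise product with the kernel and sum: 3·1 + 0·-1 + 4·-1 + 3·1 + 4·1 + 3·-1 + 3·3 + 2·1.

14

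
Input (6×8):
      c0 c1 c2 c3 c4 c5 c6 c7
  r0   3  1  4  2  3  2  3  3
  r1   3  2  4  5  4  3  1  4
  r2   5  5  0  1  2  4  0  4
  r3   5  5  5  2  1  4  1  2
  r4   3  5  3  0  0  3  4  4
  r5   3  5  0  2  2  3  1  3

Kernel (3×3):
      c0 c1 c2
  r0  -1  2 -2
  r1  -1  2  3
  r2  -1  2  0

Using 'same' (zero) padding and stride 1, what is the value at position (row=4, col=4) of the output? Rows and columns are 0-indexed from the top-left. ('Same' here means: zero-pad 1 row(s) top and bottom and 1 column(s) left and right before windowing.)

The receptive field on the zero-padded input at this output position is [2 1 4 / 0 0 3 / 2 2 3]. Elementwise product with the kernel and sum: 2·-1 + 1·2 + 4·-2 + 0·-1 + 0·2 + 3·3 + 2·-1 + 2·2.

3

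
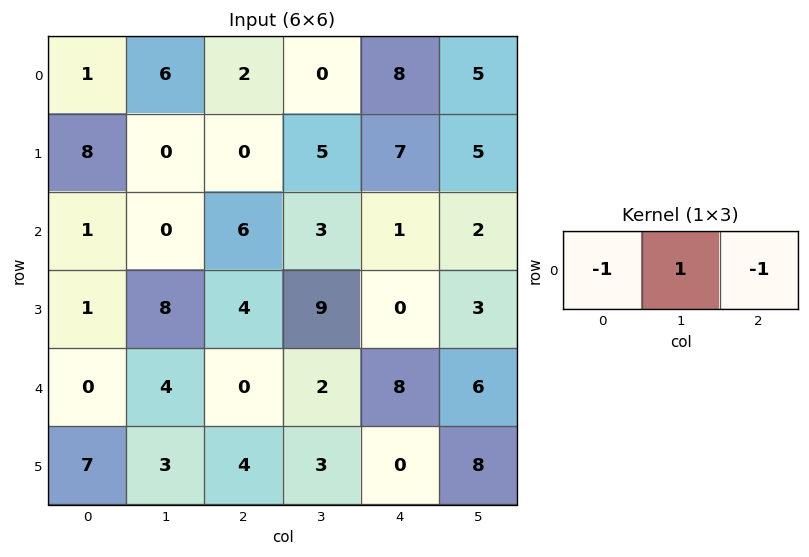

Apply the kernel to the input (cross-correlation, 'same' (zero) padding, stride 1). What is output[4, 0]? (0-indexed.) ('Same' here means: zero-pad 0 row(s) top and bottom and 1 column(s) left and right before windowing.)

-4

The receptive field on the zero-padded input at this output position is [0 0 4]. Elementwise product with the kernel and sum: 0·-1 + 0·1 + 4·-1.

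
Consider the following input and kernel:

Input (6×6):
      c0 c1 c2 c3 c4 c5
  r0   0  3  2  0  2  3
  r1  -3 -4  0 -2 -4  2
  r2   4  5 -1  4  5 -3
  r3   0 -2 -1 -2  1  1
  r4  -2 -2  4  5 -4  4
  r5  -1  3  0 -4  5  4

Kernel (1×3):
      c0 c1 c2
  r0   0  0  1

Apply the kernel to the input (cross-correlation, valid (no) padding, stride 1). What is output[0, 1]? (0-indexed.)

0

The receptive field on the input at this output position is [3 2 0]. Elementwise product with the kernel and sum: 0·1.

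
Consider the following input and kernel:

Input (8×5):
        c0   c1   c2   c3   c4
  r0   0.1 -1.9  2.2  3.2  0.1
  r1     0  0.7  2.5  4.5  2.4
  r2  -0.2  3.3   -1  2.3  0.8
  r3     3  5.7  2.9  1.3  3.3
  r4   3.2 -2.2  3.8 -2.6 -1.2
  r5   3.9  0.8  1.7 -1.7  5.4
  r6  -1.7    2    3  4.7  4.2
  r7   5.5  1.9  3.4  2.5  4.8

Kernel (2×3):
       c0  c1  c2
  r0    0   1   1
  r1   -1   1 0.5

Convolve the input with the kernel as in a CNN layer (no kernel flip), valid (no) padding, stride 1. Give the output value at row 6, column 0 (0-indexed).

The receptive field on the input at this output position is [-1.7 2 3 / 5.5 1.9 3.4]. Elementwise product with the kernel and sum: 2·1 + 3·1 + 5.5·-1 + 1.9·1 + 3.4·0.5.

3.1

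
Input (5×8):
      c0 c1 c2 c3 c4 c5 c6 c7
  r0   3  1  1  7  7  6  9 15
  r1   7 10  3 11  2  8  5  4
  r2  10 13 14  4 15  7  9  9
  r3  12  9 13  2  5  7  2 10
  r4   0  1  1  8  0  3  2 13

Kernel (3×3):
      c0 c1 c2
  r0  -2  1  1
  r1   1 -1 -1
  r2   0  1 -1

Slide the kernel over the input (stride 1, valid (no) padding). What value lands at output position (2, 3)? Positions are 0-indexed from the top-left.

The receptive field on the input at this output position is [4 15 7 / 2 5 7 / 8 0 3]. Elementwise product with the kernel and sum: 4·-2 + 15·1 + 7·1 + 2·1 + 5·-1 + 7·-1 + 0·1 + 3·-1.

1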